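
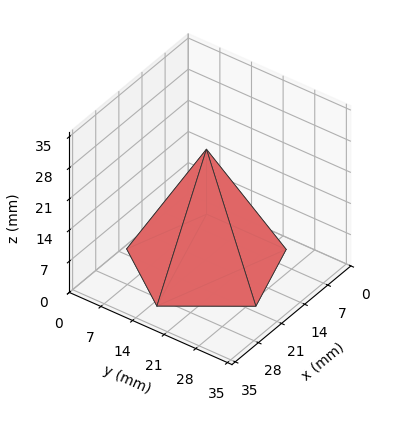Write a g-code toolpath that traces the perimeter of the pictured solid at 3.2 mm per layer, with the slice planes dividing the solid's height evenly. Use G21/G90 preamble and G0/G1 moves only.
Reading the render: the shape is a regular 5-sided pyramid, base circumscribed radius ≈ 15 mm, apex at z ≈ 26 mm (dimensions read to the nearest mm from the axis ticks). For the g-code, the solid's height is divided into equal slices at the stated Δz and each level perimeter traced with G1 moves after a G0 lift.

; perimeter-only toolpath
G21 ; units = mm
G90 ; absolute positioning
G28 ; home
; layer 1
G0 Z3.2
G0 X28.1 Y15.0
G1 X19.0 Y27.5
G1 X4.4 Y22.7
G1 X4.4 Y7.3
G1 X19.0 Y2.5
G1 X28.1 Y15.0
; layer 2
G0 Z6.5
G0 X26.2 Y15.0
G1 X18.5 Y25.7
G1 X5.9 Y21.6
G1 X5.9 Y8.4
G1 X18.5 Y4.3
G1 X26.2 Y15.0
; layer 3
G0 Z9.8
G0 X24.4 Y15.0
G1 X17.9 Y23.9
G1 X7.4 Y20.5
G1 X7.4 Y9.5
G1 X17.9 Y6.1
G1 X24.4 Y15.0
; layer 4
G0 Z13.0
G0 X22.5 Y15.0
G1 X17.3 Y22.1
G1 X8.9 Y19.4
G1 X8.9 Y10.6
G1 X17.3 Y7.8
G1 X22.5 Y15.0
; layer 5
G0 Z16.2
G0 X20.6 Y15.0
G1 X16.7 Y20.4
G1 X10.5 Y18.3
G1 X10.5 Y11.7
G1 X16.7 Y9.6
G1 X20.6 Y15.0
; layer 6
G0 Z19.5
G0 X18.8 Y15.0
G1 X16.1 Y18.6
G1 X12.0 Y17.2
G1 X12.0 Y12.8
G1 X16.1 Y11.4
G1 X18.8 Y15.0
; layer 7
G0 Z22.8
G0 X16.9 Y15.0
G1 X15.6 Y16.8
G1 X13.5 Y16.1
G1 X13.5 Y13.9
G1 X15.6 Y13.2
G1 X16.9 Y15.0
M2 ; end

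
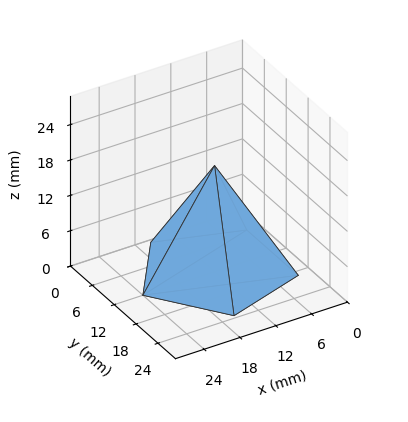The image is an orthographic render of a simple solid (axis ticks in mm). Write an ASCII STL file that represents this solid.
Reading the render: the shape is a regular 5-sided pyramid, base circumscribed radius ≈ 12 mm, apex at z ≈ 18 mm (dimensions read to the nearest mm from the axis ticks). For the STL, each face is triangulated and given an outward normal.

solid part
  facet normal 0.0000 0.0000 -1.0000
    outer loop
      vertex 2.292 19.053 0.000
      vertex 15.708 23.413 0.000
      vertex 24.000 12.000 0.000
    endloop
  endfacet
  facet normal 0.0000 0.0000 -1.0000
    outer loop
      vertex 2.292 4.947 0.000
      vertex 2.292 19.053 0.000
      vertex 24.000 12.000 0.000
    endloop
  endfacet
  facet normal 0.0000 0.0000 -1.0000
    outer loop
      vertex 15.708 0.587 0.000
      vertex 2.292 4.947 0.000
      vertex 24.000 12.000 0.000
    endloop
  endfacet
  facet normal 0.7121 0.5173 0.4747
    outer loop
      vertex 24.000 12.000 0.000
      vertex 15.708 23.413 0.000
      vertex 12.000 12.000 18.000
    endloop
  endfacet
  facet normal -0.2720 0.8371 0.4747
    outer loop
      vertex 15.708 23.413 0.000
      vertex 2.292 19.053 0.000
      vertex 12.000 12.000 18.000
    endloop
  endfacet
  facet normal -0.8802 0.0000 0.4747
    outer loop
      vertex 2.292 19.053 0.000
      vertex 2.292 4.947 0.000
      vertex 12.000 12.000 18.000
    endloop
  endfacet
  facet normal -0.2720 -0.8371 0.4747
    outer loop
      vertex 2.292 4.947 0.000
      vertex 15.708 0.587 0.000
      vertex 12.000 12.000 18.000
    endloop
  endfacet
  facet normal 0.7121 -0.5173 0.4747
    outer loop
      vertex 15.708 0.587 0.000
      vertex 24.000 12.000 0.000
      vertex 12.000 12.000 18.000
    endloop
  endfacet
endsolid part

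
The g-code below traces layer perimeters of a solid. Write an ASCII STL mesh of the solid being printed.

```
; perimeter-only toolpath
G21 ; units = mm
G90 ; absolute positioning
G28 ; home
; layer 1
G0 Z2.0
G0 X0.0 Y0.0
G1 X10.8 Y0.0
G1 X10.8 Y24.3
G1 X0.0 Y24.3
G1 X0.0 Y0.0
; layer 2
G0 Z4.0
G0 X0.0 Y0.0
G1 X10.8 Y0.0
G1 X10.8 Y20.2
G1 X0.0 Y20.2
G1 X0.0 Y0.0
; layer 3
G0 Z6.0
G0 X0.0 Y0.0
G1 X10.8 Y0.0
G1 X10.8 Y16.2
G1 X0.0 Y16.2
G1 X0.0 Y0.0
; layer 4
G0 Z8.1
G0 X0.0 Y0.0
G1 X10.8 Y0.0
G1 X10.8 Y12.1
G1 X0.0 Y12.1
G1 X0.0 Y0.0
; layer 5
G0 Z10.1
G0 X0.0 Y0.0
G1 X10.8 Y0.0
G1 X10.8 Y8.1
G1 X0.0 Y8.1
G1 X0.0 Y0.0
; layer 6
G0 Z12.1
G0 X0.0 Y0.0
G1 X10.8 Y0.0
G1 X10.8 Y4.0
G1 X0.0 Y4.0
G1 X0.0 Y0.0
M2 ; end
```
solid part
  facet normal 0.0000 0.0000 -1.0000
    outer loop
      vertex 10.8 28.3 0.0
      vertex 10.8 0.0 0.0
      vertex 0.0 0.0 0.0
    endloop
  endfacet
  facet normal 0.0000 0.0000 -1.0000
    outer loop
      vertex 0.0 28.3 0.0
      vertex 10.8 28.3 0.0
      vertex 0.0 0.0 0.0
    endloop
  endfacet
  facet normal 0.0000 -1.0000 0.0000
    outer loop
      vertex 0.0 0.0 0.0
      vertex 10.8 0.0 0.0
      vertex 10.8 0.0 14.1
    endloop
  endfacet
  facet normal 0.0000 -1.0000 0.0000
    outer loop
      vertex 0.0 0.0 0.0
      vertex 10.8 0.0 14.1
      vertex 0.0 0.0 14.1
    endloop
  endfacet
  facet normal 0.0000 0.4459 0.8951
    outer loop
      vertex 0.0 0.0 14.1
      vertex 10.8 0.0 14.1
      vertex 10.8 28.3 0.0
    endloop
  endfacet
  facet normal 0.0000 0.4459 0.8951
    outer loop
      vertex 0.0 0.0 14.1
      vertex 10.8 28.3 0.0
      vertex 0.0 28.3 0.0
    endloop
  endfacet
  facet normal -1.0000 0.0000 0.0000
    outer loop
      vertex 0.0 0.0 14.1
      vertex 0.0 28.3 0.0
      vertex 0.0 0.0 0.0
    endloop
  endfacet
  facet normal 1.0000 0.0000 0.0000
    outer loop
      vertex 10.8 0.0 0.0
      vertex 10.8 28.3 0.0
      vertex 10.8 0.0 14.1
    endloop
  endfacet
endsolid part

The G0 Z moves step by Δz≈2.0 mm. The G1 loops shrink linearly with z, so the solid tapers from its base footprint up to z≈14.1. Closing with a flat bottom cap and the tapered top and triangulating gives 8 facets — a wedge (ramp): 10.8 × 28.3 mm base, rising to 14.1 mm along the y=0 edge and sloping linearly to z=0 at y=28.3.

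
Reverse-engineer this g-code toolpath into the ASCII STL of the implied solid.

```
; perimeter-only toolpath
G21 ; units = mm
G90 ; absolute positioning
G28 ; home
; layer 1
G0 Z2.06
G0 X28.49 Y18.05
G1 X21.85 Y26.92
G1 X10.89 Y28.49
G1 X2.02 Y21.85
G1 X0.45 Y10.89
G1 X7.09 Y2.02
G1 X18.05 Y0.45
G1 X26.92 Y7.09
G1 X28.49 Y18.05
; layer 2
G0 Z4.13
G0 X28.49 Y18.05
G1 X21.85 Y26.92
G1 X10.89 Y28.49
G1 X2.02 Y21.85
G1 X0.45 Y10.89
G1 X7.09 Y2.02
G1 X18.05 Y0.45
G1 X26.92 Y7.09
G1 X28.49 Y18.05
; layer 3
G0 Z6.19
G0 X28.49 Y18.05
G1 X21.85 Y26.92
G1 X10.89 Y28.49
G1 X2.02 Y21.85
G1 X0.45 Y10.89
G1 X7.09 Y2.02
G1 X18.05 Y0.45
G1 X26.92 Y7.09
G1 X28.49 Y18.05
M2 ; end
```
solid part
  facet normal 0.0000 0.0000 -1.0000
    outer loop
      vertex 10.89 28.49 0.00
      vertex 21.85 26.92 0.00
      vertex 28.49 18.05 0.00
    endloop
  endfacet
  facet normal 0.0000 0.0000 -1.0000
    outer loop
      vertex 2.02 21.85 0.00
      vertex 10.89 28.49 0.00
      vertex 28.49 18.05 0.00
    endloop
  endfacet
  facet normal 0.0000 0.0000 -1.0000
    outer loop
      vertex 0.45 10.89 0.00
      vertex 2.02 21.85 0.00
      vertex 28.49 18.05 0.00
    endloop
  endfacet
  facet normal 0.0000 0.0000 -1.0000
    outer loop
      vertex 7.09 2.02 0.00
      vertex 0.45 10.89 0.00
      vertex 28.49 18.05 0.00
    endloop
  endfacet
  facet normal 0.0000 0.0000 -1.0000
    outer loop
      vertex 18.05 0.45 0.00
      vertex 7.09 2.02 0.00
      vertex 28.49 18.05 0.00
    endloop
  endfacet
  facet normal 0.0000 0.0000 -1.0000
    outer loop
      vertex 26.92 7.09 0.00
      vertex 18.05 0.45 0.00
      vertex 28.49 18.05 0.00
    endloop
  endfacet
  facet normal 0.0000 0.0000 1.0000
    outer loop
      vertex 28.49 18.05 6.19
      vertex 21.85 26.92 6.19
      vertex 10.89 28.49 6.19
    endloop
  endfacet
  facet normal 0.0000 0.0000 1.0000
    outer loop
      vertex 28.49 18.05 6.19
      vertex 10.89 28.49 6.19
      vertex 2.02 21.85 6.19
    endloop
  endfacet
  facet normal 0.0000 0.0000 1.0000
    outer loop
      vertex 28.49 18.05 6.19
      vertex 2.02 21.85 6.19
      vertex 0.45 10.89 6.19
    endloop
  endfacet
  facet normal 0.0000 0.0000 1.0000
    outer loop
      vertex 28.49 18.05 6.19
      vertex 0.45 10.89 6.19
      vertex 7.09 2.02 6.19
    endloop
  endfacet
  facet normal 0.0000 0.0000 1.0000
    outer loop
      vertex 28.49 18.05 6.19
      vertex 7.09 2.02 6.19
      vertex 18.05 0.45 6.19
    endloop
  endfacet
  facet normal 0.0000 0.0000 1.0000
    outer loop
      vertex 28.49 18.05 6.19
      vertex 18.05 0.45 6.19
      vertex 26.92 7.09 6.19
    endloop
  endfacet
  facet normal 0.8005 0.5993 0.0000
    outer loop
      vertex 28.49 18.05 0.00
      vertex 21.85 26.92 0.00
      vertex 21.85 26.92 6.19
    endloop
  endfacet
  facet normal 0.8005 0.5993 0.0000
    outer loop
      vertex 28.49 18.05 0.00
      vertex 21.85 26.92 6.19
      vertex 28.49 18.05 6.19
    endloop
  endfacet
  facet normal 0.1418 0.9899 0.0000
    outer loop
      vertex 21.85 26.92 0.00
      vertex 10.89 28.49 0.00
      vertex 10.89 28.49 6.19
    endloop
  endfacet
  facet normal 0.1418 0.9899 0.0000
    outer loop
      vertex 21.85 26.92 0.00
      vertex 10.89 28.49 6.19
      vertex 21.85 26.92 6.19
    endloop
  endfacet
  facet normal -0.5993 0.8005 0.0000
    outer loop
      vertex 10.89 28.49 0.00
      vertex 2.02 21.85 0.00
      vertex 2.02 21.85 6.19
    endloop
  endfacet
  facet normal -0.5993 0.8005 0.0000
    outer loop
      vertex 10.89 28.49 0.00
      vertex 2.02 21.85 6.19
      vertex 10.89 28.49 6.19
    endloop
  endfacet
  facet normal -0.9899 0.1418 0.0000
    outer loop
      vertex 2.02 21.85 0.00
      vertex 0.45 10.89 0.00
      vertex 0.45 10.89 6.19
    endloop
  endfacet
  facet normal -0.9899 0.1418 0.0000
    outer loop
      vertex 2.02 21.85 0.00
      vertex 0.45 10.89 6.19
      vertex 2.02 21.85 6.19
    endloop
  endfacet
  facet normal -0.8005 -0.5993 0.0000
    outer loop
      vertex 0.45 10.89 0.00
      vertex 7.09 2.02 0.00
      vertex 7.09 2.02 6.19
    endloop
  endfacet
  facet normal -0.8005 -0.5993 0.0000
    outer loop
      vertex 0.45 10.89 0.00
      vertex 7.09 2.02 6.19
      vertex 0.45 10.89 6.19
    endloop
  endfacet
  facet normal -0.1418 -0.9899 0.0000
    outer loop
      vertex 7.09 2.02 0.00
      vertex 18.05 0.45 0.00
      vertex 18.05 0.45 6.19
    endloop
  endfacet
  facet normal -0.1418 -0.9899 0.0000
    outer loop
      vertex 7.09 2.02 0.00
      vertex 18.05 0.45 6.19
      vertex 7.09 2.02 6.19
    endloop
  endfacet
  facet normal 0.5993 -0.8005 0.0000
    outer loop
      vertex 18.05 0.45 0.00
      vertex 26.92 7.09 0.00
      vertex 26.92 7.09 6.19
    endloop
  endfacet
  facet normal 0.5993 -0.8005 0.0000
    outer loop
      vertex 18.05 0.45 0.00
      vertex 26.92 7.09 6.19
      vertex 18.05 0.45 6.19
    endloop
  endfacet
  facet normal 0.9899 -0.1418 0.0000
    outer loop
      vertex 26.92 7.09 0.00
      vertex 28.49 18.05 0.00
      vertex 28.49 18.05 6.19
    endloop
  endfacet
  facet normal 0.9899 -0.1418 0.0000
    outer loop
      vertex 26.92 7.09 0.00
      vertex 28.49 18.05 6.19
      vertex 26.92 7.09 6.19
    endloop
  endfacet
endsolid part

The G0 Z moves step by Δz≈2.06 mm. Every layer's G1 loop is the same polygon, so the solid is a straight extrusion of it from z=0 to z≈6.19. Closing with flat bottom and top caps and triangulating gives 28 facets — a regular 8-sided prism (a cylinder approximated with 8 flat sides), circumscribed radius ≈ 14.5 mm, height ≈ 6.19 mm.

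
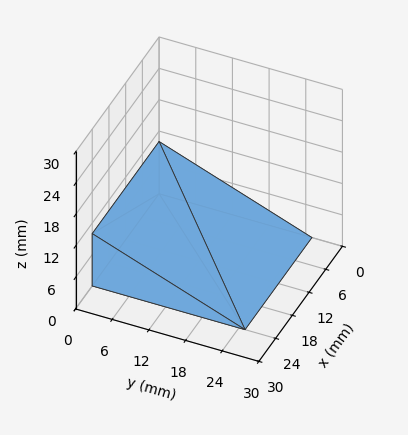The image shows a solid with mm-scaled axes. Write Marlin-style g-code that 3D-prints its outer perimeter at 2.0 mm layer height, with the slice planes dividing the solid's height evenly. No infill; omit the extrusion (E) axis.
Reading the render: the shape is a wedge (ramp): 24 × 25 mm base, rising to 10 mm along the y=0 edge and sloping linearly to z=0 at y=25 (dimensions read to the nearest mm from the axis ticks). For the g-code, the solid's height is divided into equal slices at the stated Δz and each level perimeter traced with G1 moves after a G0 lift.

; perimeter-only toolpath
G21 ; units = mm
G90 ; absolute positioning
G28 ; home
; layer 1
G0 Z2.0
G0 X0.0 Y0.0
G1 X24.0 Y0.0
G1 X24.0 Y20.0
G1 X0.0 Y20.0
G1 X0.0 Y0.0
; layer 2
G0 Z4.0
G0 X0.0 Y0.0
G1 X24.0 Y0.0
G1 X24.0 Y15.0
G1 X0.0 Y15.0
G1 X0.0 Y0.0
; layer 3
G0 Z6.0
G0 X0.0 Y0.0
G1 X24.0 Y0.0
G1 X24.0 Y10.0
G1 X0.0 Y10.0
G1 X0.0 Y0.0
; layer 4
G0 Z8.0
G0 X0.0 Y0.0
G1 X24.0 Y0.0
G1 X24.0 Y5.0
G1 X0.0 Y5.0
G1 X0.0 Y0.0
M2 ; end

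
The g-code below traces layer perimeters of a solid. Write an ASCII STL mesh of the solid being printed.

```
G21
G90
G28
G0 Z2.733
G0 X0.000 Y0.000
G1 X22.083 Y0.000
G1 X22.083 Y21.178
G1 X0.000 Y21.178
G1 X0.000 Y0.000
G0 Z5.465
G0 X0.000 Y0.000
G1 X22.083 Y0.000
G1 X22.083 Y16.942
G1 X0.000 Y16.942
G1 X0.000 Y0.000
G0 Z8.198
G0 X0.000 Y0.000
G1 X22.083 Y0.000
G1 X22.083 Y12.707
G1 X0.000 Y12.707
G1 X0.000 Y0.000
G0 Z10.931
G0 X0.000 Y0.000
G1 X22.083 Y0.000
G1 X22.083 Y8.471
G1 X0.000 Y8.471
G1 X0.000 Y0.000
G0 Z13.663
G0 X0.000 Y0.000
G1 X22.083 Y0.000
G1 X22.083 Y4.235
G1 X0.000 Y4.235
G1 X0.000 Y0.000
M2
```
solid part
  facet normal 0.0000 0.0000 -1.0000
    outer loop
      vertex 22.083 25.413 0.000
      vertex 22.083 0.000 0.000
      vertex 0.000 0.000 0.000
    endloop
  endfacet
  facet normal 0.0000 0.0000 -1.0000
    outer loop
      vertex 0.000 25.413 0.000
      vertex 22.083 25.413 0.000
      vertex 0.000 0.000 0.000
    endloop
  endfacet
  facet normal 0.0000 -1.0000 0.0000
    outer loop
      vertex 0.000 0.000 0.000
      vertex 22.083 0.000 0.000
      vertex 22.083 0.000 16.396
    endloop
  endfacet
  facet normal 0.0000 -1.0000 0.0000
    outer loop
      vertex 0.000 0.000 0.000
      vertex 22.083 0.000 16.396
      vertex 0.000 0.000 16.396
    endloop
  endfacet
  facet normal 0.0000 0.5421 0.8403
    outer loop
      vertex 0.000 0.000 16.396
      vertex 22.083 0.000 16.396
      vertex 22.083 25.413 0.000
    endloop
  endfacet
  facet normal 0.0000 0.5421 0.8403
    outer loop
      vertex 0.000 0.000 16.396
      vertex 22.083 25.413 0.000
      vertex 0.000 25.413 0.000
    endloop
  endfacet
  facet normal -1.0000 0.0000 0.0000
    outer loop
      vertex 0.000 0.000 16.396
      vertex 0.000 25.413 0.000
      vertex 0.000 0.000 0.000
    endloop
  endfacet
  facet normal 1.0000 0.0000 0.0000
    outer loop
      vertex 22.083 0.000 0.000
      vertex 22.083 25.413 0.000
      vertex 22.083 0.000 16.396
    endloop
  endfacet
endsolid part

The G0 Z moves step by Δz≈2.733 mm. The G1 loops shrink linearly with z, so the solid tapers from its base footprint up to z≈16.4. Closing with a flat bottom cap and the tapered top and triangulating gives 8 facets — a wedge (ramp): 22.1 × 25.4 mm base, rising to 16.4 mm along the y=0 edge and sloping linearly to z=0 at y=25.4.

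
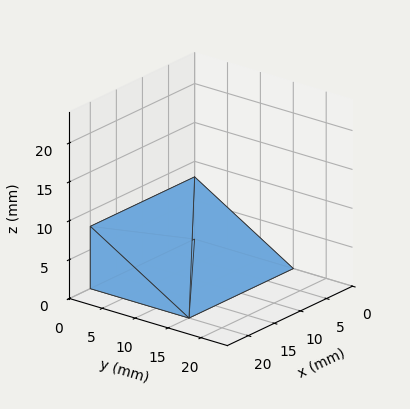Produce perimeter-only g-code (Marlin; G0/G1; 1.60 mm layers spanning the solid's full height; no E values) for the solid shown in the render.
Reading the render: the shape is a wedge (ramp): 20 × 15 mm base, rising to 8 mm along the y=0 edge and sloping linearly to z=0 at y=15 (dimensions read to the nearest mm from the axis ticks). For the g-code, the solid's height is divided into equal slices at the stated Δz and each level perimeter traced with G1 moves after a G0 lift.

; perimeter-only toolpath
G21 ; units = mm
G90 ; absolute positioning
G28 ; home
; layer 1
G0 Z1.60
G0 X0.00 Y0.00
G1 X20.00 Y0.00
G1 X20.00 Y12.00
G1 X0.00 Y12.00
G1 X0.00 Y0.00
; layer 2
G0 Z3.20
G0 X0.00 Y0.00
G1 X20.00 Y0.00
G1 X20.00 Y9.00
G1 X0.00 Y9.00
G1 X0.00 Y0.00
; layer 3
G0 Z4.80
G0 X0.00 Y0.00
G1 X20.00 Y0.00
G1 X20.00 Y6.00
G1 X0.00 Y6.00
G1 X0.00 Y0.00
; layer 4
G0 Z6.40
G0 X0.00 Y0.00
G1 X20.00 Y0.00
G1 X20.00 Y3.00
G1 X0.00 Y3.00
G1 X0.00 Y0.00
M2 ; end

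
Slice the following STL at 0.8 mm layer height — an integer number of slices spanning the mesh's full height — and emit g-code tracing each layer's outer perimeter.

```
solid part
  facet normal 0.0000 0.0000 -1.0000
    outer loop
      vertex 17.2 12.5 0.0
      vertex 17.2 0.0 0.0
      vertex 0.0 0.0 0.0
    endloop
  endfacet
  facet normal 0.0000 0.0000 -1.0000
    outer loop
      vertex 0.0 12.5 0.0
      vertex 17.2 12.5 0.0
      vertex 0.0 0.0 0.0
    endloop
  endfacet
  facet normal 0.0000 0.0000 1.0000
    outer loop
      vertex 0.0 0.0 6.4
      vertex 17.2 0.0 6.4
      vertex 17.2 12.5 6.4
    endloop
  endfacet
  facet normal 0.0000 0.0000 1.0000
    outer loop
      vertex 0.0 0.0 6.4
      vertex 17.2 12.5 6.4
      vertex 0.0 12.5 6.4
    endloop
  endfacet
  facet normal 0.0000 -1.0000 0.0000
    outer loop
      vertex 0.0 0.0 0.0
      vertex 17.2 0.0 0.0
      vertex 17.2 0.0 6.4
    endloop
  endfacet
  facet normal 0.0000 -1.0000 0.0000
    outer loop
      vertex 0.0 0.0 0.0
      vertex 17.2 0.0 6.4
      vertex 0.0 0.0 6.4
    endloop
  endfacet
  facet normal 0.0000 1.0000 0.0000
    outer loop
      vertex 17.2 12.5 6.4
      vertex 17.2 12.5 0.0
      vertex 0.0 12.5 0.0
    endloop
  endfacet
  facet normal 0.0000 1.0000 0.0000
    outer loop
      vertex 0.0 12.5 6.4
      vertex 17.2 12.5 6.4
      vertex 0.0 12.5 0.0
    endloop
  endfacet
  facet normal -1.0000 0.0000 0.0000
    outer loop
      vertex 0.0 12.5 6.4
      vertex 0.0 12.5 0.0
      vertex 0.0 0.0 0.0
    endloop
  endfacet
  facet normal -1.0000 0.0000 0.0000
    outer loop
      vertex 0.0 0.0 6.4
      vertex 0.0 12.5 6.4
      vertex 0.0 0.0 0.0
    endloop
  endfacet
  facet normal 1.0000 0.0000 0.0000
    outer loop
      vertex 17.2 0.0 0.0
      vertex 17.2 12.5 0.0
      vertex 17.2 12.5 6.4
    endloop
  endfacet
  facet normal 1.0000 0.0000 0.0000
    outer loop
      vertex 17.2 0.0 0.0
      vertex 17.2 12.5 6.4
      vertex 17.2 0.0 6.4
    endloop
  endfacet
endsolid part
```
; perimeter-only toolpath
G21 ; units = mm
G90 ; absolute positioning
G28 ; home
; layer 1
G0 Z0.8
G0 X0.0 Y0.0
G1 X17.2 Y0.0
G1 X17.2 Y12.5
G1 X0.0 Y12.5
G1 X0.0 Y0.0
; layer 2
G0 Z1.6
G0 X0.0 Y0.0
G1 X17.2 Y0.0
G1 X17.2 Y12.5
G1 X0.0 Y12.5
G1 X0.0 Y0.0
; layer 3
G0 Z2.4
G0 X0.0 Y0.0
G1 X17.2 Y0.0
G1 X17.2 Y12.5
G1 X0.0 Y12.5
G1 X0.0 Y0.0
; layer 4
G0 Z3.2
G0 X0.0 Y0.0
G1 X17.2 Y0.0
G1 X17.2 Y12.5
G1 X0.0 Y12.5
G1 X0.0 Y0.0
; layer 5
G0 Z4.0
G0 X0.0 Y0.0
G1 X17.2 Y0.0
G1 X17.2 Y12.5
G1 X0.0 Y12.5
G1 X0.0 Y0.0
; layer 6
G0 Z4.8
G0 X0.0 Y0.0
G1 X17.2 Y0.0
G1 X17.2 Y12.5
G1 X0.0 Y12.5
G1 X0.0 Y0.0
; layer 7
G0 Z5.6
G0 X0.0 Y0.0
G1 X17.2 Y0.0
G1 X17.2 Y12.5
G1 X0.0 Y12.5
G1 X0.0 Y0.0
; layer 8
G0 Z6.4
G0 X0.0 Y0.0
G1 X17.2 Y0.0
G1 X17.2 Y12.5
G1 X0.0 Y12.5
G1 X0.0 Y0.0
M2 ; end

The solid is a rectangular box, roughly 17.2 × 12.5 mm footprint and 6.4 mm tall. Slicing at Δz = 0.8 mm — 8 equal slices spanning the solid's height, so layer i sits at z = i·h/8 — gives 8 non-empty perimeters. Each is a 4-segment closed polygon; G0 lifts to the layer z and rapids to the start vertex, then G1 traces the edges.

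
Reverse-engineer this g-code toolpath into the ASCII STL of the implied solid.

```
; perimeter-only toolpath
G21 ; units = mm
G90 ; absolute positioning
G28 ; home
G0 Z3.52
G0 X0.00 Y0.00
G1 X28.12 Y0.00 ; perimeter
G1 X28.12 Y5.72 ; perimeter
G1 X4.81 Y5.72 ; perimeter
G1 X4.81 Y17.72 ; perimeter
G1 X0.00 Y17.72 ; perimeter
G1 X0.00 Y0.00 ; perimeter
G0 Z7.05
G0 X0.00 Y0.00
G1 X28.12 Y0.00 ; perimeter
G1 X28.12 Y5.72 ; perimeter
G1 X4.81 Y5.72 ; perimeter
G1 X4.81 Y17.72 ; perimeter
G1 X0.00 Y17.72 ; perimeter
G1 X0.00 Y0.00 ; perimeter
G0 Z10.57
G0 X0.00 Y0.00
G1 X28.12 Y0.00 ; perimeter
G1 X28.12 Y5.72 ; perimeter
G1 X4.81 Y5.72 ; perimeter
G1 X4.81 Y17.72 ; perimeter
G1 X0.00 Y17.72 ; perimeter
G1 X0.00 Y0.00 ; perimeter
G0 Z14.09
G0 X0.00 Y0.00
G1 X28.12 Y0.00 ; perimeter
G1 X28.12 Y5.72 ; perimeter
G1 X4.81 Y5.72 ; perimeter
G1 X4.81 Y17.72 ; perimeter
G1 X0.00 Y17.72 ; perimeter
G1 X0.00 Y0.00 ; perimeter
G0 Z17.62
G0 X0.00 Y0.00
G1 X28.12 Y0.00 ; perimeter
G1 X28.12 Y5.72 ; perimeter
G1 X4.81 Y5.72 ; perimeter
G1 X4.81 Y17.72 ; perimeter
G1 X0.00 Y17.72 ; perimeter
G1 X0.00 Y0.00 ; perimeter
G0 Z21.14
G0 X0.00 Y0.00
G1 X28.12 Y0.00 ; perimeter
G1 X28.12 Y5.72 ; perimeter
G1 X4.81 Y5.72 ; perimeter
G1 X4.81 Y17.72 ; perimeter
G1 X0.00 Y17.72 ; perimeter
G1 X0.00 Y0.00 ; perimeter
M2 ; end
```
solid part
  facet normal 0.0000 0.0000 -1.0000
    outer loop
      vertex 28.12 5.72 0.00
      vertex 28.12 0.00 0.00
      vertex 0.00 0.00 0.00
    endloop
  endfacet
  facet normal 0.0000 0.0000 -1.0000
    outer loop
      vertex 4.81 5.72 0.00
      vertex 28.12 5.72 0.00
      vertex 0.00 0.00 0.00
    endloop
  endfacet
  facet normal 0.0000 0.0000 -1.0000
    outer loop
      vertex 4.81 17.72 0.00
      vertex 4.81 5.72 0.00
      vertex 0.00 0.00 0.00
    endloop
  endfacet
  facet normal 0.0000 0.0000 -1.0000
    outer loop
      vertex 0.00 17.72 0.00
      vertex 4.81 17.72 0.00
      vertex 0.00 0.00 0.00
    endloop
  endfacet
  facet normal 0.0000 0.0000 1.0000
    outer loop
      vertex 0.00 0.00 21.14
      vertex 28.12 0.00 21.14
      vertex 28.12 5.72 21.14
    endloop
  endfacet
  facet normal 0.0000 0.0000 1.0000
    outer loop
      vertex 0.00 0.00 21.14
      vertex 28.12 5.72 21.14
      vertex 4.81 5.72 21.14
    endloop
  endfacet
  facet normal 0.0000 0.0000 1.0000
    outer loop
      vertex 0.00 0.00 21.14
      vertex 4.81 5.72 21.14
      vertex 4.81 17.72 21.14
    endloop
  endfacet
  facet normal 0.0000 0.0000 1.0000
    outer loop
      vertex 0.00 0.00 21.14
      vertex 4.81 17.72 21.14
      vertex 0.00 17.72 21.14
    endloop
  endfacet
  facet normal 0.0000 -1.0000 0.0000
    outer loop
      vertex 0.00 0.00 0.00
      vertex 28.12 0.00 0.00
      vertex 28.12 0.00 21.14
    endloop
  endfacet
  facet normal 0.0000 -1.0000 0.0000
    outer loop
      vertex 0.00 0.00 0.00
      vertex 28.12 0.00 21.14
      vertex 0.00 0.00 21.14
    endloop
  endfacet
  facet normal 1.0000 0.0000 0.0000
    outer loop
      vertex 28.12 0.00 0.00
      vertex 28.12 5.72 0.00
      vertex 28.12 5.72 21.14
    endloop
  endfacet
  facet normal 1.0000 0.0000 0.0000
    outer loop
      vertex 28.12 0.00 0.00
      vertex 28.12 5.72 21.14
      vertex 28.12 0.00 21.14
    endloop
  endfacet
  facet normal 0.0000 1.0000 0.0000
    outer loop
      vertex 28.12 5.72 0.00
      vertex 4.81 5.72 0.00
      vertex 4.81 5.72 21.14
    endloop
  endfacet
  facet normal 0.0000 1.0000 0.0000
    outer loop
      vertex 28.12 5.72 0.00
      vertex 4.81 5.72 21.14
      vertex 28.12 5.72 21.14
    endloop
  endfacet
  facet normal 1.0000 0.0000 0.0000
    outer loop
      vertex 4.81 5.72 0.00
      vertex 4.81 17.72 0.00
      vertex 4.81 17.72 21.14
    endloop
  endfacet
  facet normal 1.0000 0.0000 0.0000
    outer loop
      vertex 4.81 5.72 0.00
      vertex 4.81 17.72 21.14
      vertex 4.81 5.72 21.14
    endloop
  endfacet
  facet normal 0.0000 1.0000 0.0000
    outer loop
      vertex 4.81 17.72 0.00
      vertex 0.00 17.72 0.00
      vertex 0.00 17.72 21.14
    endloop
  endfacet
  facet normal 0.0000 1.0000 0.0000
    outer loop
      vertex 4.81 17.72 0.00
      vertex 0.00 17.72 21.14
      vertex 4.81 17.72 21.14
    endloop
  endfacet
  facet normal -1.0000 0.0000 0.0000
    outer loop
      vertex 0.00 17.72 0.00
      vertex 0.00 0.00 0.00
      vertex 0.00 0.00 21.14
    endloop
  endfacet
  facet normal -1.0000 0.0000 0.0000
    outer loop
      vertex 0.00 17.72 0.00
      vertex 0.00 0.00 21.14
      vertex 0.00 17.72 21.14
    endloop
  endfacet
endsolid part

The G0 Z moves step by Δz≈3.52 mm. Every layer's G1 loop is the same polygon, so the solid is a straight extrusion of it from z=0 to z≈21.1. Closing with flat bottom and top caps and triangulating gives 20 facets — an L-shaped prism: outer 28.1 × 17.7 mm, arm thicknesses ≈ 5.72 mm (horizontal) and 4.81 mm (vertical), extruded 21.1 mm in z.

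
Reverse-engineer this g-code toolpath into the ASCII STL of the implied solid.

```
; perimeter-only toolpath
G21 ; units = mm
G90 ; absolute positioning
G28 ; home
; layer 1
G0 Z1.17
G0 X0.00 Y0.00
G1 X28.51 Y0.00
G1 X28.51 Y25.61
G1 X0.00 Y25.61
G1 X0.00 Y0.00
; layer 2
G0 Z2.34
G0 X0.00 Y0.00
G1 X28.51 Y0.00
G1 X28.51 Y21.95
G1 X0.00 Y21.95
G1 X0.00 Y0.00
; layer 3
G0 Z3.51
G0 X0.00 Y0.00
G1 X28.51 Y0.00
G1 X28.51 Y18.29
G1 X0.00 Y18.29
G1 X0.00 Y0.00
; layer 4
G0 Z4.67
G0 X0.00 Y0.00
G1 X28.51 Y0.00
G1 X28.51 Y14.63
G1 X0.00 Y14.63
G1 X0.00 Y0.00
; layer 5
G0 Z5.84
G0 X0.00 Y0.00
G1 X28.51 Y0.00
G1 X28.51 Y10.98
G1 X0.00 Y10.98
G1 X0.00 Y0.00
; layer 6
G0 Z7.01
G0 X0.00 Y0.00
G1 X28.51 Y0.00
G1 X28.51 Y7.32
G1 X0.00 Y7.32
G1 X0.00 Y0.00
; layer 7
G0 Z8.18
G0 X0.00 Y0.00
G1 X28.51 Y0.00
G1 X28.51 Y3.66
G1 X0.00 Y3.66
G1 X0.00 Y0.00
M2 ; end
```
solid part
  facet normal 0.0000 0.0000 -1.0000
    outer loop
      vertex 28.51 29.27 0.00
      vertex 28.51 0.00 0.00
      vertex 0.00 0.00 0.00
    endloop
  endfacet
  facet normal 0.0000 0.0000 -1.0000
    outer loop
      vertex 0.00 29.27 0.00
      vertex 28.51 29.27 0.00
      vertex 0.00 0.00 0.00
    endloop
  endfacet
  facet normal 0.0000 -1.0000 0.0000
    outer loop
      vertex 0.00 0.00 0.00
      vertex 28.51 0.00 0.00
      vertex 28.51 0.00 9.35
    endloop
  endfacet
  facet normal 0.0000 -1.0000 0.0000
    outer loop
      vertex 0.00 0.00 0.00
      vertex 28.51 0.00 9.35
      vertex 0.00 0.00 9.35
    endloop
  endfacet
  facet normal 0.0000 0.3043 0.9526
    outer loop
      vertex 0.00 0.00 9.35
      vertex 28.51 0.00 9.35
      vertex 28.51 29.27 0.00
    endloop
  endfacet
  facet normal 0.0000 0.3043 0.9526
    outer loop
      vertex 0.00 0.00 9.35
      vertex 28.51 29.27 0.00
      vertex 0.00 29.27 0.00
    endloop
  endfacet
  facet normal -1.0000 0.0000 0.0000
    outer loop
      vertex 0.00 0.00 9.35
      vertex 0.00 29.27 0.00
      vertex 0.00 0.00 0.00
    endloop
  endfacet
  facet normal 1.0000 0.0000 0.0000
    outer loop
      vertex 28.51 0.00 0.00
      vertex 28.51 29.27 0.00
      vertex 28.51 0.00 9.35
    endloop
  endfacet
endsolid part

The G0 Z moves step by Δz≈1.17 mm. The G1 loops shrink linearly with z, so the solid tapers from its base footprint up to z≈9.35. Closing with a flat bottom cap and the tapered top and triangulating gives 8 facets — a wedge (ramp): 28.5 × 29.3 mm base, rising to 9.35 mm along the y=0 edge and sloping linearly to z=0 at y=29.3.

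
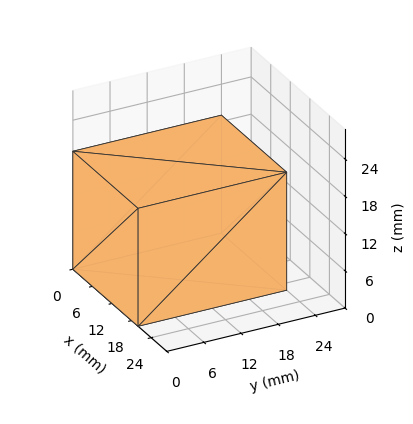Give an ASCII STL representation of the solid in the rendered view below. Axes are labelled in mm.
Reading the render: the shape is a rectangular box, roughly 20 × 24 mm footprint and 19 mm tall (dimensions read to the nearest mm from the axis ticks). For the STL, each face is triangulated and given an outward normal.

solid part
  facet normal 0.0000 0.0000 -1.0000
    outer loop
      vertex 20.00 24.00 0.00
      vertex 20.00 0.00 0.00
      vertex 0.00 0.00 0.00
    endloop
  endfacet
  facet normal 0.0000 0.0000 -1.0000
    outer loop
      vertex 0.00 24.00 0.00
      vertex 20.00 24.00 0.00
      vertex 0.00 0.00 0.00
    endloop
  endfacet
  facet normal 0.0000 0.0000 1.0000
    outer loop
      vertex 0.00 0.00 19.00
      vertex 20.00 0.00 19.00
      vertex 20.00 24.00 19.00
    endloop
  endfacet
  facet normal 0.0000 0.0000 1.0000
    outer loop
      vertex 0.00 0.00 19.00
      vertex 20.00 24.00 19.00
      vertex 0.00 24.00 19.00
    endloop
  endfacet
  facet normal 0.0000 -1.0000 0.0000
    outer loop
      vertex 0.00 0.00 0.00
      vertex 20.00 0.00 0.00
      vertex 20.00 0.00 19.00
    endloop
  endfacet
  facet normal 0.0000 -1.0000 0.0000
    outer loop
      vertex 0.00 0.00 0.00
      vertex 20.00 0.00 19.00
      vertex 0.00 0.00 19.00
    endloop
  endfacet
  facet normal 0.0000 1.0000 0.0000
    outer loop
      vertex 20.00 24.00 19.00
      vertex 20.00 24.00 0.00
      vertex 0.00 24.00 0.00
    endloop
  endfacet
  facet normal 0.0000 1.0000 0.0000
    outer loop
      vertex 0.00 24.00 19.00
      vertex 20.00 24.00 19.00
      vertex 0.00 24.00 0.00
    endloop
  endfacet
  facet normal -1.0000 0.0000 0.0000
    outer loop
      vertex 0.00 24.00 19.00
      vertex 0.00 24.00 0.00
      vertex 0.00 0.00 0.00
    endloop
  endfacet
  facet normal -1.0000 0.0000 0.0000
    outer loop
      vertex 0.00 0.00 19.00
      vertex 0.00 24.00 19.00
      vertex 0.00 0.00 0.00
    endloop
  endfacet
  facet normal 1.0000 0.0000 0.0000
    outer loop
      vertex 20.00 0.00 0.00
      vertex 20.00 24.00 0.00
      vertex 20.00 24.00 19.00
    endloop
  endfacet
  facet normal 1.0000 0.0000 0.0000
    outer loop
      vertex 20.00 0.00 0.00
      vertex 20.00 24.00 19.00
      vertex 20.00 0.00 19.00
    endloop
  endfacet
endsolid part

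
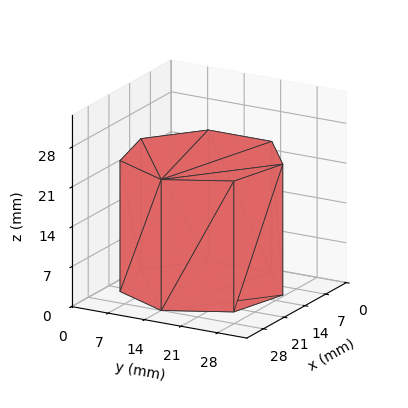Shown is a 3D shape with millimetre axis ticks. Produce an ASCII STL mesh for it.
Reading the render: the shape is a regular 7-sided prism (a cylinder approximated with 7 flat sides), circumscribed radius ≈ 14 mm, height ≈ 23 mm (dimensions read to the nearest mm from the axis ticks). For the STL, each face is triangulated and given an outward normal.

solid part
  facet normal 0.0000 0.0000 -1.0000
    outer loop
      vertex 10.9 27.6 0.0
      vertex 22.7 24.9 0.0
      vertex 28.0 14.0 0.0
    endloop
  endfacet
  facet normal 0.0000 0.0000 -1.0000
    outer loop
      vertex 1.4 20.1 0.0
      vertex 10.9 27.6 0.0
      vertex 28.0 14.0 0.0
    endloop
  endfacet
  facet normal 0.0000 0.0000 -1.0000
    outer loop
      vertex 1.4 7.9 0.0
      vertex 1.4 20.1 0.0
      vertex 28.0 14.0 0.0
    endloop
  endfacet
  facet normal 0.0000 0.0000 -1.0000
    outer loop
      vertex 10.9 0.4 0.0
      vertex 1.4 7.9 0.0
      vertex 28.0 14.0 0.0
    endloop
  endfacet
  facet normal 0.0000 0.0000 -1.0000
    outer loop
      vertex 22.7 3.1 0.0
      vertex 10.9 0.4 0.0
      vertex 28.0 14.0 0.0
    endloop
  endfacet
  facet normal 0.0000 0.0000 1.0000
    outer loop
      vertex 28.0 14.0 23.0
      vertex 22.7 24.9 23.0
      vertex 10.9 27.6 23.0
    endloop
  endfacet
  facet normal 0.0000 0.0000 1.0000
    outer loop
      vertex 28.0 14.0 23.0
      vertex 10.9 27.6 23.0
      vertex 1.4 20.1 23.0
    endloop
  endfacet
  facet normal 0.0000 0.0000 1.0000
    outer loop
      vertex 28.0 14.0 23.0
      vertex 1.4 20.1 23.0
      vertex 1.4 7.9 23.0
    endloop
  endfacet
  facet normal 0.0000 0.0000 1.0000
    outer loop
      vertex 28.0 14.0 23.0
      vertex 1.4 7.9 23.0
      vertex 10.9 0.4 23.0
    endloop
  endfacet
  facet normal 0.0000 0.0000 1.0000
    outer loop
      vertex 28.0 14.0 23.0
      vertex 10.9 0.4 23.0
      vertex 22.7 3.1 23.0
    endloop
  endfacet
  facet normal 0.8993 0.4373 0.0000
    outer loop
      vertex 28.0 14.0 0.0
      vertex 22.7 24.9 0.0
      vertex 22.7 24.9 23.0
    endloop
  endfacet
  facet normal 0.8993 0.4373 0.0000
    outer loop
      vertex 28.0 14.0 0.0
      vertex 22.7 24.9 23.0
      vertex 28.0 14.0 23.0
    endloop
  endfacet
  facet normal 0.2230 0.9748 0.0000
    outer loop
      vertex 22.7 24.9 0.0
      vertex 10.9 27.6 0.0
      vertex 10.9 27.6 23.0
    endloop
  endfacet
  facet normal 0.2230 0.9748 0.0000
    outer loop
      vertex 22.7 24.9 0.0
      vertex 10.9 27.6 23.0
      vertex 22.7 24.9 23.0
    endloop
  endfacet
  facet normal -0.6196 0.7849 0.0000
    outer loop
      vertex 10.9 27.6 0.0
      vertex 1.4 20.1 0.0
      vertex 1.4 20.1 23.0
    endloop
  endfacet
  facet normal -0.6196 0.7849 0.0000
    outer loop
      vertex 10.9 27.6 0.0
      vertex 1.4 20.1 23.0
      vertex 10.9 27.6 23.0
    endloop
  endfacet
  facet normal -1.0000 0.0000 0.0000
    outer loop
      vertex 1.4 20.1 0.0
      vertex 1.4 7.9 0.0
      vertex 1.4 7.9 23.0
    endloop
  endfacet
  facet normal -1.0000 0.0000 0.0000
    outer loop
      vertex 1.4 20.1 0.0
      vertex 1.4 7.9 23.0
      vertex 1.4 20.1 23.0
    endloop
  endfacet
  facet normal -0.6196 -0.7849 0.0000
    outer loop
      vertex 1.4 7.9 0.0
      vertex 10.9 0.4 0.0
      vertex 10.9 0.4 23.0
    endloop
  endfacet
  facet normal -0.6196 -0.7849 0.0000
    outer loop
      vertex 1.4 7.9 0.0
      vertex 10.9 0.4 23.0
      vertex 1.4 7.9 23.0
    endloop
  endfacet
  facet normal 0.2230 -0.9748 0.0000
    outer loop
      vertex 10.9 0.4 0.0
      vertex 22.7 3.1 0.0
      vertex 22.7 3.1 23.0
    endloop
  endfacet
  facet normal 0.2230 -0.9748 0.0000
    outer loop
      vertex 10.9 0.4 0.0
      vertex 22.7 3.1 23.0
      vertex 10.9 0.4 23.0
    endloop
  endfacet
  facet normal 0.8993 -0.4373 0.0000
    outer loop
      vertex 22.7 3.1 0.0
      vertex 28.0 14.0 0.0
      vertex 28.0 14.0 23.0
    endloop
  endfacet
  facet normal 0.8993 -0.4373 0.0000
    outer loop
      vertex 22.7 3.1 0.0
      vertex 28.0 14.0 23.0
      vertex 22.7 3.1 23.0
    endloop
  endfacet
endsolid part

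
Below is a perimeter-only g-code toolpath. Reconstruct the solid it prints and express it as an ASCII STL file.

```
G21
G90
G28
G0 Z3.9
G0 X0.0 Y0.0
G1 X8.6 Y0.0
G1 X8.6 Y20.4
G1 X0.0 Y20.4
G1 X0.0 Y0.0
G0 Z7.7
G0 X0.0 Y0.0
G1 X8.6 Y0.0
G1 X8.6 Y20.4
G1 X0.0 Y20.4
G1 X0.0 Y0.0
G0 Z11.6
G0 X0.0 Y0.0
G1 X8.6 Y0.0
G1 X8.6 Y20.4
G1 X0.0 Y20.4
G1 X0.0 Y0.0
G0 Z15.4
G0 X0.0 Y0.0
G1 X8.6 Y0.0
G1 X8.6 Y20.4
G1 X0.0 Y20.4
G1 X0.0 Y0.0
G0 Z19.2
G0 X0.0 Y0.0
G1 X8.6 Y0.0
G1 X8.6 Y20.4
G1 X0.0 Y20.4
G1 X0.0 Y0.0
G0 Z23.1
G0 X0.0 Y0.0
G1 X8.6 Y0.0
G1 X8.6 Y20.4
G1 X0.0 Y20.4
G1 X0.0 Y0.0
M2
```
solid part
  facet normal 0.0000 0.0000 -1.0000
    outer loop
      vertex 8.6 20.4 0.0
      vertex 8.6 0.0 0.0
      vertex 0.0 0.0 0.0
    endloop
  endfacet
  facet normal 0.0000 0.0000 -1.0000
    outer loop
      vertex 0.0 20.4 0.0
      vertex 8.6 20.4 0.0
      vertex 0.0 0.0 0.0
    endloop
  endfacet
  facet normal 0.0000 0.0000 1.0000
    outer loop
      vertex 0.0 0.0 23.1
      vertex 8.6 0.0 23.1
      vertex 8.6 20.4 23.1
    endloop
  endfacet
  facet normal 0.0000 0.0000 1.0000
    outer loop
      vertex 0.0 0.0 23.1
      vertex 8.6 20.4 23.1
      vertex 0.0 20.4 23.1
    endloop
  endfacet
  facet normal 0.0000 -1.0000 0.0000
    outer loop
      vertex 0.0 0.0 0.0
      vertex 8.6 0.0 0.0
      vertex 8.6 0.0 23.1
    endloop
  endfacet
  facet normal 0.0000 -1.0000 0.0000
    outer loop
      vertex 0.0 0.0 0.0
      vertex 8.6 0.0 23.1
      vertex 0.0 0.0 23.1
    endloop
  endfacet
  facet normal 0.0000 1.0000 0.0000
    outer loop
      vertex 8.6 20.4 23.1
      vertex 8.6 20.4 0.0
      vertex 0.0 20.4 0.0
    endloop
  endfacet
  facet normal 0.0000 1.0000 0.0000
    outer loop
      vertex 0.0 20.4 23.1
      vertex 8.6 20.4 23.1
      vertex 0.0 20.4 0.0
    endloop
  endfacet
  facet normal -1.0000 0.0000 0.0000
    outer loop
      vertex 0.0 20.4 23.1
      vertex 0.0 20.4 0.0
      vertex 0.0 0.0 0.0
    endloop
  endfacet
  facet normal -1.0000 0.0000 0.0000
    outer loop
      vertex 0.0 0.0 23.1
      vertex 0.0 20.4 23.1
      vertex 0.0 0.0 0.0
    endloop
  endfacet
  facet normal 1.0000 0.0000 0.0000
    outer loop
      vertex 8.6 0.0 0.0
      vertex 8.6 20.4 0.0
      vertex 8.6 20.4 23.1
    endloop
  endfacet
  facet normal 1.0000 0.0000 0.0000
    outer loop
      vertex 8.6 0.0 0.0
      vertex 8.6 20.4 23.1
      vertex 8.6 0.0 23.1
    endloop
  endfacet
endsolid part

The G0 Z moves step by Δz≈3.9 mm. Every layer's G1 loop is the same polygon, so the solid is a straight extrusion of it from z=0 to z≈23.1. Closing with flat bottom and top caps and triangulating gives 12 facets — a rectangular box, roughly 8.6 × 20.4 mm footprint and 23.1 mm tall.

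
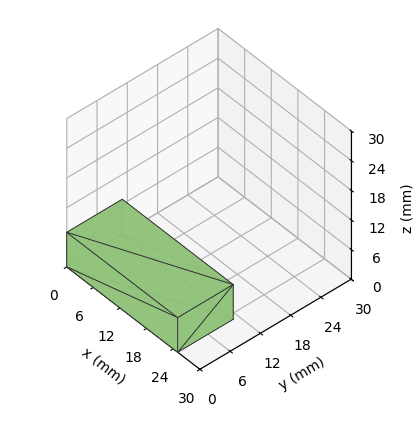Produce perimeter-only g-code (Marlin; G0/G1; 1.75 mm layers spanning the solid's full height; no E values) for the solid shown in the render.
Reading the render: the shape is a rectangular box, roughly 25 × 11 mm footprint and 7 mm tall (dimensions read to the nearest mm from the axis ticks). For the g-code, the solid's height is divided into equal slices at the stated Δz and each level perimeter traced with G1 moves after a G0 lift.

; perimeter-only toolpath
G21 ; units = mm
G90 ; absolute positioning
G28 ; home
; layer 1
G0 Z1.75
G0 X0.00 Y0.00
G1 X25.00 Y0.00
G1 X25.00 Y11.00
G1 X0.00 Y11.00
G1 X0.00 Y0.00
; layer 2
G0 Z3.50
G0 X0.00 Y0.00
G1 X25.00 Y0.00
G1 X25.00 Y11.00
G1 X0.00 Y11.00
G1 X0.00 Y0.00
; layer 3
G0 Z5.25
G0 X0.00 Y0.00
G1 X25.00 Y0.00
G1 X25.00 Y11.00
G1 X0.00 Y11.00
G1 X0.00 Y0.00
; layer 4
G0 Z7.00
G0 X0.00 Y0.00
G1 X25.00 Y0.00
G1 X25.00 Y11.00
G1 X0.00 Y11.00
G1 X0.00 Y0.00
M2 ; end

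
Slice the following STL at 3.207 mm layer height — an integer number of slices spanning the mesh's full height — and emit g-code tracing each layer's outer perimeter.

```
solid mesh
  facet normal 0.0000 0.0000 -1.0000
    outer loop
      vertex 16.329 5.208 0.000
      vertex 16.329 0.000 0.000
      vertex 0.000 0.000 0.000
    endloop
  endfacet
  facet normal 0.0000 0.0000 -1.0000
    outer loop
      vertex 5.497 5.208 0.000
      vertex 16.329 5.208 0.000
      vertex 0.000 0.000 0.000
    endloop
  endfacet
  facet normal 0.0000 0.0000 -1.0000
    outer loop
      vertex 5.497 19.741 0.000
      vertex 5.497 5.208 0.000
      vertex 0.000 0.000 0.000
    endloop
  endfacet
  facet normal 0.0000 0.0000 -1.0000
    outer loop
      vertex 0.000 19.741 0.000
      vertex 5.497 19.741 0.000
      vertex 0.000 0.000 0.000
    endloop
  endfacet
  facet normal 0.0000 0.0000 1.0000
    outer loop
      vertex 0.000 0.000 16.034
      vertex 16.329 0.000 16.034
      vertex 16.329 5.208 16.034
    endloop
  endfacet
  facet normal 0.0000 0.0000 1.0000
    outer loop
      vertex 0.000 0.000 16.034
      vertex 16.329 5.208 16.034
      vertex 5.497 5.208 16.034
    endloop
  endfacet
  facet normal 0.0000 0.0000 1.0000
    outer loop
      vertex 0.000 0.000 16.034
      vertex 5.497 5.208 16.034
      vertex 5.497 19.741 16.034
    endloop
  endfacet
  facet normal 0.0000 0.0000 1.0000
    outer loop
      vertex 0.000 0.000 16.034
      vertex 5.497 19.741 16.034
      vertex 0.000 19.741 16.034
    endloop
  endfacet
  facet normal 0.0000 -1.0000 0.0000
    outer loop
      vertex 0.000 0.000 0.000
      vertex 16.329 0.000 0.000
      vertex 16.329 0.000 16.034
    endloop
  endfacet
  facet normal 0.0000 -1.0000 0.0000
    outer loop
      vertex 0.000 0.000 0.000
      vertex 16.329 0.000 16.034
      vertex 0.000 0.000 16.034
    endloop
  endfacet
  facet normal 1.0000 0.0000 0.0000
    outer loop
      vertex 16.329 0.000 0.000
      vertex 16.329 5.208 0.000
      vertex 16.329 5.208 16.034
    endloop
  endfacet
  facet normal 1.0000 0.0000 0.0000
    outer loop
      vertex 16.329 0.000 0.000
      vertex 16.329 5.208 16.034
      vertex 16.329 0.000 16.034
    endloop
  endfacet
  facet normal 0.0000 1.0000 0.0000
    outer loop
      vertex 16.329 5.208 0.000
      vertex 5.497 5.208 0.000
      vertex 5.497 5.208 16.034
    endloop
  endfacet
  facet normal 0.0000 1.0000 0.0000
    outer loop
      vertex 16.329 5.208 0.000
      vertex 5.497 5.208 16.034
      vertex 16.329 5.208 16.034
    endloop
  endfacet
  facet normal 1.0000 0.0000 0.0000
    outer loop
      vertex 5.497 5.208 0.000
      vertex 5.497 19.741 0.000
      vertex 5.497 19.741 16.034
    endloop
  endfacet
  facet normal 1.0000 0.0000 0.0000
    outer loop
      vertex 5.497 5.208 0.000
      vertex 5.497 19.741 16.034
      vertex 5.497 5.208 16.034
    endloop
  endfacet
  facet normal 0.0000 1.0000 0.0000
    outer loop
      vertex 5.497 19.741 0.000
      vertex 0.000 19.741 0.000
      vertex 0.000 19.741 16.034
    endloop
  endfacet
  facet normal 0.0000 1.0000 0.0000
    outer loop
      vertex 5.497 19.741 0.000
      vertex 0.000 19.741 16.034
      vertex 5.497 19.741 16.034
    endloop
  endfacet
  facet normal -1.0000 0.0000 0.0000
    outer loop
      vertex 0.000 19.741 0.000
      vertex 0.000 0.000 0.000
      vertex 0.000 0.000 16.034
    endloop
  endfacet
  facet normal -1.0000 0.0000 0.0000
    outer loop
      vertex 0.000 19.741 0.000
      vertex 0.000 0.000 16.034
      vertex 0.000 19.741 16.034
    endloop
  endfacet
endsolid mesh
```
; perimeter-only toolpath
G21 ; units = mm
G90 ; absolute positioning
G28 ; home
; layer 1
G0 Z3.207
G0 X0.000 Y0.000
G1 X16.329 Y0.000
G1 X16.329 Y5.208
G1 X5.497 Y5.208
G1 X5.497 Y19.741
G1 X0.000 Y19.741
G1 X0.000 Y0.000
; layer 2
G0 Z6.414
G0 X0.000 Y0.000
G1 X16.329 Y0.000
G1 X16.329 Y5.208
G1 X5.497 Y5.208
G1 X5.497 Y19.741
G1 X0.000 Y19.741
G1 X0.000 Y0.000
; layer 3
G0 Z9.620
G0 X0.000 Y0.000
G1 X16.329 Y0.000
G1 X16.329 Y5.208
G1 X5.497 Y5.208
G1 X5.497 Y19.741
G1 X0.000 Y19.741
G1 X0.000 Y0.000
; layer 4
G0 Z12.827
G0 X0.000 Y0.000
G1 X16.329 Y0.000
G1 X16.329 Y5.208
G1 X5.497 Y5.208
G1 X5.497 Y19.741
G1 X0.000 Y19.741
G1 X0.000 Y0.000
; layer 5
G0 Z16.034
G0 X0.000 Y0.000
G1 X16.329 Y0.000
G1 X16.329 Y5.208
G1 X5.497 Y5.208
G1 X5.497 Y19.741
G1 X0.000 Y19.741
G1 X0.000 Y0.000
M2 ; end

The solid is an L-shaped prism: outer 16.3 × 19.7 mm, arm thicknesses ≈ 5.21 mm (horizontal) and 5.5 mm (vertical), extruded 16 mm in z. Slicing at Δz = 3.207 mm — 5 equal slices spanning the solid's height, so layer i sits at z = i·h/5 — gives 5 non-empty perimeters. Each is a 6-segment closed polygon; G0 lifts to the layer z and rapids to the start vertex, then G1 traces the edges.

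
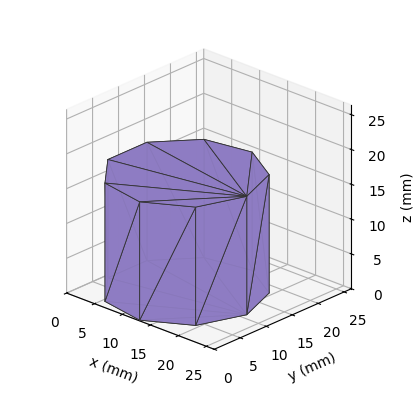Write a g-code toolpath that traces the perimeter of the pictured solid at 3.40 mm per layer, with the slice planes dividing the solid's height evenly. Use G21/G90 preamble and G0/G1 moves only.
Reading the render: the shape is a regular 9-sided prism (a cylinder approximated with 9 flat sides), circumscribed radius ≈ 11 mm, height ≈ 17 mm (dimensions read to the nearest mm from the axis ticks). For the g-code, the solid's height is divided into equal slices at the stated Δz and each level perimeter traced with G1 moves after a G0 lift.

; perimeter-only toolpath
G21 ; units = mm
G90 ; absolute positioning
G28 ; home
; layer 1
G0 Z3.40
G0 X22.00 Y11.00
G1 X19.43 Y18.07
G1 X12.91 Y21.83
G1 X5.50 Y20.53
G1 X0.66 Y14.76
G1 X0.66 Y7.24
G1 X5.50 Y1.47
G1 X12.91 Y0.17
G1 X19.43 Y3.93
G1 X22.00 Y11.00
; layer 2
G0 Z6.80
G0 X22.00 Y11.00
G1 X19.43 Y18.07
G1 X12.91 Y21.83
G1 X5.50 Y20.53
G1 X0.66 Y14.76
G1 X0.66 Y7.24
G1 X5.50 Y1.47
G1 X12.91 Y0.17
G1 X19.43 Y3.93
G1 X22.00 Y11.00
; layer 3
G0 Z10.20
G0 X22.00 Y11.00
G1 X19.43 Y18.07
G1 X12.91 Y21.83
G1 X5.50 Y20.53
G1 X0.66 Y14.76
G1 X0.66 Y7.24
G1 X5.50 Y1.47
G1 X12.91 Y0.17
G1 X19.43 Y3.93
G1 X22.00 Y11.00
; layer 4
G0 Z13.60
G0 X22.00 Y11.00
G1 X19.43 Y18.07
G1 X12.91 Y21.83
G1 X5.50 Y20.53
G1 X0.66 Y14.76
G1 X0.66 Y7.24
G1 X5.50 Y1.47
G1 X12.91 Y0.17
G1 X19.43 Y3.93
G1 X22.00 Y11.00
; layer 5
G0 Z17.00
G0 X22.00 Y11.00
G1 X19.43 Y18.07
G1 X12.91 Y21.83
G1 X5.50 Y20.53
G1 X0.66 Y14.76
G1 X0.66 Y7.24
G1 X5.50 Y1.47
G1 X12.91 Y0.17
G1 X19.43 Y3.93
G1 X22.00 Y11.00
M2 ; end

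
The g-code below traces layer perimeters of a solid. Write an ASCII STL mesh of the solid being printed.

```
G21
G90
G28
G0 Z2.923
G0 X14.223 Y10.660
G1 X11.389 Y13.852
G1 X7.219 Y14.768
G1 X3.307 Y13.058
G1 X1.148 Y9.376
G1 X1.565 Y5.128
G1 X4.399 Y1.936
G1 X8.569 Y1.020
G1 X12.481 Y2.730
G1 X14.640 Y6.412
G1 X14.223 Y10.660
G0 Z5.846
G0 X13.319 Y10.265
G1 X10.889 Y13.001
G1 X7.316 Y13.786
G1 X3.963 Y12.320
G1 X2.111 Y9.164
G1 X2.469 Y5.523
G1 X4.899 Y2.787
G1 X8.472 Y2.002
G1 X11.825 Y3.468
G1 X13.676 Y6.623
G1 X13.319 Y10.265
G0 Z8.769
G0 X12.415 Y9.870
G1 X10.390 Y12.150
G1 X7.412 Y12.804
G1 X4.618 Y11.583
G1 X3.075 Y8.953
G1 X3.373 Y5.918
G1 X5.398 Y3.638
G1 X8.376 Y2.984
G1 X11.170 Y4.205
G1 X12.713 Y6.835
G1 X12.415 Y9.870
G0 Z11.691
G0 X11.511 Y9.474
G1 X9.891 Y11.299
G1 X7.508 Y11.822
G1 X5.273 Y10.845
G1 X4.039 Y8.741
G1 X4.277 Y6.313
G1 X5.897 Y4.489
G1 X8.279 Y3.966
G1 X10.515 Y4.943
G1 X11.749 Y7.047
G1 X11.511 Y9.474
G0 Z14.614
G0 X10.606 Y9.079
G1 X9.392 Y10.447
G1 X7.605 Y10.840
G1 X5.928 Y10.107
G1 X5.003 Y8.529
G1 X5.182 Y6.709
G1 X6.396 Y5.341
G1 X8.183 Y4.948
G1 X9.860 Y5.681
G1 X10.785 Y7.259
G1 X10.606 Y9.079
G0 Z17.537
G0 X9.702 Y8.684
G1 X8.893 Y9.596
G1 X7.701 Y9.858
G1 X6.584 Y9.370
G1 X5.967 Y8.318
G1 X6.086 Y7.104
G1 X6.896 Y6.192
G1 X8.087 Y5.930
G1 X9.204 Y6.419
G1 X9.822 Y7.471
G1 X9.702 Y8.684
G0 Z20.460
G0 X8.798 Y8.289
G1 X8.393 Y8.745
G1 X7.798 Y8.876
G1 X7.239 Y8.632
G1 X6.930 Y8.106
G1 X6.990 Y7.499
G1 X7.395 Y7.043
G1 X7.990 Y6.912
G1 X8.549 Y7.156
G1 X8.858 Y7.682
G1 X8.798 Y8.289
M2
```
solid part
  facet normal 0.0000 0.0000 -1.0000
    outer loop
      vertex 7.123 15.750 0.000
      vertex 11.888 14.703 0.000
      vertex 15.127 11.055 0.000
    endloop
  endfacet
  facet normal 0.0000 0.0000 -1.0000
    outer loop
      vertex 2.652 13.796 0.000
      vertex 7.123 15.750 0.000
      vertex 15.127 11.055 0.000
    endloop
  endfacet
  facet normal 0.0000 0.0000 -1.0000
    outer loop
      vertex 0.184 9.588 0.000
      vertex 2.652 13.796 0.000
      vertex 15.127 11.055 0.000
    endloop
  endfacet
  facet normal 0.0000 0.0000 -1.0000
    outer loop
      vertex 0.661 4.733 0.000
      vertex 0.184 9.588 0.000
      vertex 15.127 11.055 0.000
    endloop
  endfacet
  facet normal 0.0000 0.0000 -1.0000
    outer loop
      vertex 3.900 1.085 0.000
      vertex 0.661 4.733 0.000
      vertex 15.127 11.055 0.000
    endloop
  endfacet
  facet normal 0.0000 0.0000 -1.0000
    outer loop
      vertex 8.665 0.038 0.000
      vertex 3.900 1.085 0.000
      vertex 15.127 11.055 0.000
    endloop
  endfacet
  facet normal 0.0000 0.0000 -1.0000
    outer loop
      vertex 13.136 1.992 0.000
      vertex 8.665 0.038 0.000
      vertex 15.127 11.055 0.000
    endloop
  endfacet
  facet normal 0.0000 0.0000 -1.0000
    outer loop
      vertex 15.604 6.200 0.000
      vertex 13.136 1.992 0.000
      vertex 15.127 11.055 0.000
    endloop
  endfacet
  facet normal 0.7120 0.6322 0.3057
    outer loop
      vertex 15.127 11.055 0.000
      vertex 11.888 14.703 0.000
      vertex 7.894 7.894 23.383
    endloop
  endfacet
  facet normal 0.2043 0.9299 0.3057
    outer loop
      vertex 11.888 14.703 0.000
      vertex 7.123 15.750 0.000
      vertex 7.894 7.894 23.383
    endloop
  endfacet
  facet normal -0.3813 0.8724 0.3057
    outer loop
      vertex 7.123 15.750 0.000
      vertex 2.652 13.796 0.000
      vertex 7.894 7.894 23.383
    endloop
  endfacet
  facet normal -0.8213 0.4817 0.3057
    outer loop
      vertex 2.652 13.796 0.000
      vertex 0.184 9.588 0.000
      vertex 7.894 7.894 23.383
    endloop
  endfacet
  facet normal -0.9476 -0.0931 0.3057
    outer loop
      vertex 0.184 9.588 0.000
      vertex 0.661 4.733 0.000
      vertex 7.894 7.894 23.383
    endloop
  endfacet
  facet normal -0.7120 -0.6322 0.3057
    outer loop
      vertex 0.661 4.733 0.000
      vertex 3.900 1.085 0.000
      vertex 7.894 7.894 23.383
    endloop
  endfacet
  facet normal -0.2043 -0.9299 0.3057
    outer loop
      vertex 3.900 1.085 0.000
      vertex 8.665 0.038 0.000
      vertex 7.894 7.894 23.383
    endloop
  endfacet
  facet normal 0.3813 -0.8724 0.3057
    outer loop
      vertex 8.665 0.038 0.000
      vertex 13.136 1.992 0.000
      vertex 7.894 7.894 23.383
    endloop
  endfacet
  facet normal 0.8213 -0.4817 0.3057
    outer loop
      vertex 13.136 1.992 0.000
      vertex 15.604 6.200 0.000
      vertex 7.894 7.894 23.383
    endloop
  endfacet
  facet normal 0.9476 0.0931 0.3057
    outer loop
      vertex 15.604 6.200 0.000
      vertex 15.127 11.055 0.000
      vertex 7.894 7.894 23.383
    endloop
  endfacet
endsolid part

The G0 Z moves step by Δz≈2.923 mm. The G1 loops shrink linearly with z, so the solid tapers from its base footprint up to z≈23.4. Closing with a flat bottom cap and the tapered top and triangulating gives 18 facets — a regular 10-sided pyramid, base circumscribed radius ≈ 7.89 mm, apex at z ≈ 23.4 mm.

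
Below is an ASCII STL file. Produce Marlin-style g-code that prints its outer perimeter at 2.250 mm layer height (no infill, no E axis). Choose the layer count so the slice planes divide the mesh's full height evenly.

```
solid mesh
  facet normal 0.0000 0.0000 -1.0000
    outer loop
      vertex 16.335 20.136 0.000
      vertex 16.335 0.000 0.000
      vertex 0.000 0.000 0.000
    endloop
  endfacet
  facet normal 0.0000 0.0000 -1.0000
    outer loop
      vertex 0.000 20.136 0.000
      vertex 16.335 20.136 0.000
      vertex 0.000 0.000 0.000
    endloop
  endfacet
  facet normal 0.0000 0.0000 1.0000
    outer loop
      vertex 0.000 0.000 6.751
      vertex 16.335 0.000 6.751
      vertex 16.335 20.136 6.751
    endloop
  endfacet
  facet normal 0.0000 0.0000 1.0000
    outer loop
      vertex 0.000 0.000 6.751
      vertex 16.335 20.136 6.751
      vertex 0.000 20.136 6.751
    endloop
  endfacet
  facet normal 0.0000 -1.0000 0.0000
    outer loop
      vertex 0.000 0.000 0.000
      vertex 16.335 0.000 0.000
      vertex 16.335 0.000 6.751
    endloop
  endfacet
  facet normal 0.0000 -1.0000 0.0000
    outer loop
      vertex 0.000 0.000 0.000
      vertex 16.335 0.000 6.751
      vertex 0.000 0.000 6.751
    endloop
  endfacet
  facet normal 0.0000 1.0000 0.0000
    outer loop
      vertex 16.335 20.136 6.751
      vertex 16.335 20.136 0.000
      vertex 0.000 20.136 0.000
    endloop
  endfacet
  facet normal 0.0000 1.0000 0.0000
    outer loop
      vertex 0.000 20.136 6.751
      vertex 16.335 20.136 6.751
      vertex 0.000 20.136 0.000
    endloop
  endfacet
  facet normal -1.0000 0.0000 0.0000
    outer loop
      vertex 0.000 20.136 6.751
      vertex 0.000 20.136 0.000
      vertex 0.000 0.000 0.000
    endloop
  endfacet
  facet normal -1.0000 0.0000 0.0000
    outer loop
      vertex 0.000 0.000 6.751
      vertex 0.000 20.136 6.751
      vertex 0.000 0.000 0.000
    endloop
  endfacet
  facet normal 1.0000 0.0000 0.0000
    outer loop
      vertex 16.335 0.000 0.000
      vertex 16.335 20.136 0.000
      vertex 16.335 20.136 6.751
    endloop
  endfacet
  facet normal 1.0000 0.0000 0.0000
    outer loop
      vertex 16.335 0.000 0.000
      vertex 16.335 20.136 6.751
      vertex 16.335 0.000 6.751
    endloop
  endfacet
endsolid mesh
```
; perimeter-only toolpath
G21 ; units = mm
G90 ; absolute positioning
G28 ; home
; layer 1
G0 Z2.250
G0 X0.000 Y0.000
G1 X16.335 Y0.000
G1 X16.335 Y20.136
G1 X0.000 Y20.136
G1 X0.000 Y0.000
; layer 2
G0 Z4.501
G0 X0.000 Y0.000
G1 X16.335 Y0.000
G1 X16.335 Y20.136
G1 X0.000 Y20.136
G1 X0.000 Y0.000
; layer 3
G0 Z6.751
G0 X0.000 Y0.000
G1 X16.335 Y0.000
G1 X16.335 Y20.136
G1 X0.000 Y20.136
G1 X0.000 Y0.000
M2 ; end

The solid is a rectangular box, roughly 16.3 × 20.1 mm footprint and 6.75 mm tall. Slicing at Δz = 2.250 mm — 3 equal slices spanning the solid's height, so layer i sits at z = i·h/3 — gives 3 non-empty perimeters. Each is a 4-segment closed polygon; G0 lifts to the layer z and rapids to the start vertex, then G1 traces the edges.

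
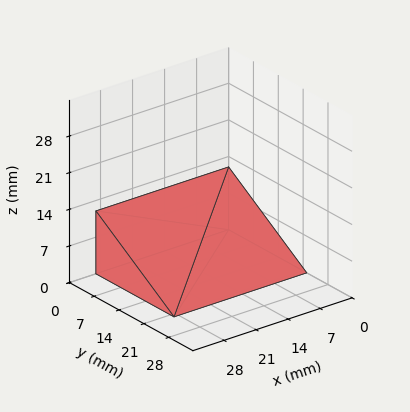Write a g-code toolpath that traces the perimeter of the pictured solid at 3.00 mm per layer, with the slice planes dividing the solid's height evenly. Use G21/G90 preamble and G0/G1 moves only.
Reading the render: the shape is a wedge (ramp): 29 × 22 mm base, rising to 12 mm along the y=0 edge and sloping linearly to z=0 at y=22 (dimensions read to the nearest mm from the axis ticks). For the g-code, the solid's height is divided into equal slices at the stated Δz and each level perimeter traced with G1 moves after a G0 lift.

; perimeter-only toolpath
G21 ; units = mm
G90 ; absolute positioning
G28 ; home
; layer 1
G0 Z3.00
G0 X0.00 Y0.00
G1 X29.00 Y0.00
G1 X29.00 Y16.50
G1 X0.00 Y16.50
G1 X0.00 Y0.00
; layer 2
G0 Z6.00
G0 X0.00 Y0.00
G1 X29.00 Y0.00
G1 X29.00 Y11.00
G1 X0.00 Y11.00
G1 X0.00 Y0.00
; layer 3
G0 Z9.00
G0 X0.00 Y0.00
G1 X29.00 Y0.00
G1 X29.00 Y5.50
G1 X0.00 Y5.50
G1 X0.00 Y0.00
M2 ; end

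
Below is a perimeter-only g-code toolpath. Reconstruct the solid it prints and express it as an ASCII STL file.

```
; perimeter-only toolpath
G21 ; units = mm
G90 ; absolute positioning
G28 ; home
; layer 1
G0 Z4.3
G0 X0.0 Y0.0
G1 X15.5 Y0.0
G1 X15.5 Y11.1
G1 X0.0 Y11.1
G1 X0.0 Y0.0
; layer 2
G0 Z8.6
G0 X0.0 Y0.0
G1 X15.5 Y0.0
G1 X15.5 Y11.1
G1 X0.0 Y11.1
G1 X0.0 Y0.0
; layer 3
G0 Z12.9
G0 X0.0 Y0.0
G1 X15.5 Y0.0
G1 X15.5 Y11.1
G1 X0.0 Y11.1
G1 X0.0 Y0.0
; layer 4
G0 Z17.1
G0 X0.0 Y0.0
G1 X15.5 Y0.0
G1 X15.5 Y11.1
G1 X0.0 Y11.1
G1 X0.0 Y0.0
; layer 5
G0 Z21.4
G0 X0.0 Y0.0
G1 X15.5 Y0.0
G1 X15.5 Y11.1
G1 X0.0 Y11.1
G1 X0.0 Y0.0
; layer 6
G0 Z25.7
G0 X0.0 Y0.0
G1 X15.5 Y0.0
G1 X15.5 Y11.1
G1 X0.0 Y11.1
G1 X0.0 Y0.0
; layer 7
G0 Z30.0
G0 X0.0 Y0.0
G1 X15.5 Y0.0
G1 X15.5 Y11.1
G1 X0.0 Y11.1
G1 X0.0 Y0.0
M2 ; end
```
solid part
  facet normal 0.0000 0.0000 -1.0000
    outer loop
      vertex 15.5 11.1 0.0
      vertex 15.5 0.0 0.0
      vertex 0.0 0.0 0.0
    endloop
  endfacet
  facet normal 0.0000 0.0000 -1.0000
    outer loop
      vertex 0.0 11.1 0.0
      vertex 15.5 11.1 0.0
      vertex 0.0 0.0 0.0
    endloop
  endfacet
  facet normal 0.0000 0.0000 1.0000
    outer loop
      vertex 0.0 0.0 30.0
      vertex 15.5 0.0 30.0
      vertex 15.5 11.1 30.0
    endloop
  endfacet
  facet normal 0.0000 0.0000 1.0000
    outer loop
      vertex 0.0 0.0 30.0
      vertex 15.5 11.1 30.0
      vertex 0.0 11.1 30.0
    endloop
  endfacet
  facet normal 0.0000 -1.0000 0.0000
    outer loop
      vertex 0.0 0.0 0.0
      vertex 15.5 0.0 0.0
      vertex 15.5 0.0 30.0
    endloop
  endfacet
  facet normal 0.0000 -1.0000 0.0000
    outer loop
      vertex 0.0 0.0 0.0
      vertex 15.5 0.0 30.0
      vertex 0.0 0.0 30.0
    endloop
  endfacet
  facet normal 0.0000 1.0000 0.0000
    outer loop
      vertex 15.5 11.1 30.0
      vertex 15.5 11.1 0.0
      vertex 0.0 11.1 0.0
    endloop
  endfacet
  facet normal 0.0000 1.0000 0.0000
    outer loop
      vertex 0.0 11.1 30.0
      vertex 15.5 11.1 30.0
      vertex 0.0 11.1 0.0
    endloop
  endfacet
  facet normal -1.0000 0.0000 0.0000
    outer loop
      vertex 0.0 11.1 30.0
      vertex 0.0 11.1 0.0
      vertex 0.0 0.0 0.0
    endloop
  endfacet
  facet normal -1.0000 0.0000 0.0000
    outer loop
      vertex 0.0 0.0 30.0
      vertex 0.0 11.1 30.0
      vertex 0.0 0.0 0.0
    endloop
  endfacet
  facet normal 1.0000 0.0000 0.0000
    outer loop
      vertex 15.5 0.0 0.0
      vertex 15.5 11.1 0.0
      vertex 15.5 11.1 30.0
    endloop
  endfacet
  facet normal 1.0000 0.0000 0.0000
    outer loop
      vertex 15.5 0.0 0.0
      vertex 15.5 11.1 30.0
      vertex 15.5 0.0 30.0
    endloop
  endfacet
endsolid part

The G0 Z moves step by Δz≈4.3 mm. Every layer's G1 loop is the same polygon, so the solid is a straight extrusion of it from z=0 to z≈30. Closing with flat bottom and top caps and triangulating gives 12 facets — a rectangular box, roughly 15.5 × 11.1 mm footprint and 30 mm tall.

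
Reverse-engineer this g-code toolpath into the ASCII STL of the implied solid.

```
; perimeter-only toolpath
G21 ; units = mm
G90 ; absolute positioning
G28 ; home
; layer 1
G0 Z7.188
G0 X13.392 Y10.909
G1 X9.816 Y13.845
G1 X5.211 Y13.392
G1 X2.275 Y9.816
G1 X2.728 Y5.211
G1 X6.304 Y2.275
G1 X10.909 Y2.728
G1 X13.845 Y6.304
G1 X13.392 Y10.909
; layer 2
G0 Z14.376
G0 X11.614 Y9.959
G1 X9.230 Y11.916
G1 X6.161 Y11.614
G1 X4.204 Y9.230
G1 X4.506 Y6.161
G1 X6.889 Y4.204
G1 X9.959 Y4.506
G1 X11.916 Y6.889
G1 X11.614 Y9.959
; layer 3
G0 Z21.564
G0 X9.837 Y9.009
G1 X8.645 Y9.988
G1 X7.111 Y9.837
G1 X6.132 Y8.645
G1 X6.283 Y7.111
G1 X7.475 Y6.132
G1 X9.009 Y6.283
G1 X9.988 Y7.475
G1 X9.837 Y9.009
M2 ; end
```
solid part
  facet normal 0.0000 0.0000 -1.0000
    outer loop
      vertex 4.262 15.169 0.000
      vertex 10.401 15.773 0.000
      vertex 15.169 11.858 0.000
    endloop
  endfacet
  facet normal 0.0000 0.0000 -1.0000
    outer loop
      vertex 0.347 10.401 0.000
      vertex 4.262 15.169 0.000
      vertex 15.169 11.858 0.000
    endloop
  endfacet
  facet normal 0.0000 0.0000 -1.0000
    outer loop
      vertex 0.951 4.262 0.000
      vertex 0.347 10.401 0.000
      vertex 15.169 11.858 0.000
    endloop
  endfacet
  facet normal 0.0000 0.0000 -1.0000
    outer loop
      vertex 5.719 0.347 0.000
      vertex 0.951 4.262 0.000
      vertex 15.169 11.858 0.000
    endloop
  endfacet
  facet normal 0.0000 0.0000 -1.0000
    outer loop
      vertex 11.858 0.951 0.000
      vertex 5.719 0.347 0.000
      vertex 15.169 11.858 0.000
    endloop
  endfacet
  facet normal 0.0000 0.0000 -1.0000
    outer loop
      vertex 15.773 5.719 0.000
      vertex 11.858 0.951 0.000
      vertex 15.169 11.858 0.000
    endloop
  endfacet
  facet normal 0.6143 0.7482 0.2507
    outer loop
      vertex 15.169 11.858 0.000
      vertex 10.401 15.773 0.000
      vertex 8.060 8.060 28.752
    endloop
  endfacet
  facet normal -0.0948 0.9634 0.2507
    outer loop
      vertex 10.401 15.773 0.000
      vertex 4.262 15.169 0.000
      vertex 8.060 8.060 28.752
    endloop
  endfacet
  facet normal -0.7482 0.6143 0.2507
    outer loop
      vertex 4.262 15.169 0.000
      vertex 0.347 10.401 0.000
      vertex 8.060 8.060 28.752
    endloop
  endfacet
  facet normal -0.9634 -0.0948 0.2507
    outer loop
      vertex 0.347 10.401 0.000
      vertex 0.951 4.262 0.000
      vertex 8.060 8.060 28.752
    endloop
  endfacet
  facet normal -0.6143 -0.7482 0.2507
    outer loop
      vertex 0.951 4.262 0.000
      vertex 5.719 0.347 0.000
      vertex 8.060 8.060 28.752
    endloop
  endfacet
  facet normal 0.0948 -0.9634 0.2507
    outer loop
      vertex 5.719 0.347 0.000
      vertex 11.858 0.951 0.000
      vertex 8.060 8.060 28.752
    endloop
  endfacet
  facet normal 0.7482 -0.6143 0.2507
    outer loop
      vertex 11.858 0.951 0.000
      vertex 15.773 5.719 0.000
      vertex 8.060 8.060 28.752
    endloop
  endfacet
  facet normal 0.9634 0.0948 0.2507
    outer loop
      vertex 15.773 5.719 0.000
      vertex 15.169 11.858 0.000
      vertex 8.060 8.060 28.752
    endloop
  endfacet
endsolid part

The G0 Z moves step by Δz≈7.188 mm. The G1 loops shrink linearly with z, so the solid tapers from its base footprint up to z≈28.8. Closing with a flat bottom cap and the tapered top and triangulating gives 14 facets — a regular 8-sided pyramid, base circumscribed radius ≈ 8.06 mm, apex at z ≈ 28.8 mm.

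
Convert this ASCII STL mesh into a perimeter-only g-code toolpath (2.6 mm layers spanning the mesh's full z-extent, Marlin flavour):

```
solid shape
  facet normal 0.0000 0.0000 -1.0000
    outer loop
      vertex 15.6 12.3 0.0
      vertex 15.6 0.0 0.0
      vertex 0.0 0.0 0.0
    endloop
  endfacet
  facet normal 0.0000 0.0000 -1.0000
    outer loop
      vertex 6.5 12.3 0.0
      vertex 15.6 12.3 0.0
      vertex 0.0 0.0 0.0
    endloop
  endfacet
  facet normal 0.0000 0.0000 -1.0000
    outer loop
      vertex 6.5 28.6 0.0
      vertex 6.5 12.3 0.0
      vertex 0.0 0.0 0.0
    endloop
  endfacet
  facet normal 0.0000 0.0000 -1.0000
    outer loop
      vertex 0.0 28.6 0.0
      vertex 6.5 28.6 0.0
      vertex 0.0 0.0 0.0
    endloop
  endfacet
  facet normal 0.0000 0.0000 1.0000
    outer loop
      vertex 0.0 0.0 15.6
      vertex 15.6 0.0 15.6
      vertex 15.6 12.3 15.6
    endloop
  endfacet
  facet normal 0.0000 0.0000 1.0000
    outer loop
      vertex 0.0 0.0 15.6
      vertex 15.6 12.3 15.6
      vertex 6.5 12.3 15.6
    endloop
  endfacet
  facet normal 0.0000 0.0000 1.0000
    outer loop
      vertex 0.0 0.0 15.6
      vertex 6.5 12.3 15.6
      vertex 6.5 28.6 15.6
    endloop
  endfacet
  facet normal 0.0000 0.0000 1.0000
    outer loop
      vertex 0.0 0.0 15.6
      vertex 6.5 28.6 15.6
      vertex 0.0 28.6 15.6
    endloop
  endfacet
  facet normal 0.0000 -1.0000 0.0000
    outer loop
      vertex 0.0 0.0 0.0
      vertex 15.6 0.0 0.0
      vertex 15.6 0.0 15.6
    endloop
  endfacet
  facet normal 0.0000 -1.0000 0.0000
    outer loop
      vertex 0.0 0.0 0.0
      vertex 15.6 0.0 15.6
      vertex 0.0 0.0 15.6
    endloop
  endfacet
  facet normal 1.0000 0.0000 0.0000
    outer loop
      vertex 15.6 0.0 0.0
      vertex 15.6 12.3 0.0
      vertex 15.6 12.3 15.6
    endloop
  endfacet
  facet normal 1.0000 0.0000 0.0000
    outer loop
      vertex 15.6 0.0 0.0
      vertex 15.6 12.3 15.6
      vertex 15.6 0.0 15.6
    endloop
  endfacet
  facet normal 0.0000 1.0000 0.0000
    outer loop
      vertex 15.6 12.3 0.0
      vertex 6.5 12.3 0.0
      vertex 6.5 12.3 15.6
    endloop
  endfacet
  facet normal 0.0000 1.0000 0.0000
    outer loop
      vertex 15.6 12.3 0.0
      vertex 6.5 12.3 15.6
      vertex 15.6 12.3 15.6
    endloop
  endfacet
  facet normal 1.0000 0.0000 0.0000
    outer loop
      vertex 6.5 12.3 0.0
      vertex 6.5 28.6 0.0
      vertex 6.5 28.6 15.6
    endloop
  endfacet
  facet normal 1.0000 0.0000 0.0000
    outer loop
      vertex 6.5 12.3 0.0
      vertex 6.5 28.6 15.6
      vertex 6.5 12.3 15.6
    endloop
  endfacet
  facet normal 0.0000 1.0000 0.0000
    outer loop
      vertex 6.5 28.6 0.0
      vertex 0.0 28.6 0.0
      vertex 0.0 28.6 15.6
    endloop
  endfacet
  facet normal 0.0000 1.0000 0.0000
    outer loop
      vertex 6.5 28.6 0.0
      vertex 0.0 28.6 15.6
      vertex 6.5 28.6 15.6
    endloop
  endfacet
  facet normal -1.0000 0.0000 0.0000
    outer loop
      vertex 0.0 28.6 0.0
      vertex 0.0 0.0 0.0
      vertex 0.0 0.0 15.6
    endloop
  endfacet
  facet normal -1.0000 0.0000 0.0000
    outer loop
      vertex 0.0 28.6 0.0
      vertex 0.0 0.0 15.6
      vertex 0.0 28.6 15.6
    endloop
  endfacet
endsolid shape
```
; perimeter-only toolpath
G21 ; units = mm
G90 ; absolute positioning
G28 ; home
; layer 1
G0 Z2.6
G0 X0.0 Y0.0
G1 X15.6 Y0.0
G1 X15.6 Y12.3
G1 X6.5 Y12.3
G1 X6.5 Y28.6
G1 X0.0 Y28.6
G1 X0.0 Y0.0
; layer 2
G0 Z5.2
G0 X0.0 Y0.0
G1 X15.6 Y0.0
G1 X15.6 Y12.3
G1 X6.5 Y12.3
G1 X6.5 Y28.6
G1 X0.0 Y28.6
G1 X0.0 Y0.0
; layer 3
G0 Z7.8
G0 X0.0 Y0.0
G1 X15.6 Y0.0
G1 X15.6 Y12.3
G1 X6.5 Y12.3
G1 X6.5 Y28.6
G1 X0.0 Y28.6
G1 X0.0 Y0.0
; layer 4
G0 Z10.4
G0 X0.0 Y0.0
G1 X15.6 Y0.0
G1 X15.6 Y12.3
G1 X6.5 Y12.3
G1 X6.5 Y28.6
G1 X0.0 Y28.6
G1 X0.0 Y0.0
; layer 5
G0 Z13.0
G0 X0.0 Y0.0
G1 X15.6 Y0.0
G1 X15.6 Y12.3
G1 X6.5 Y12.3
G1 X6.5 Y28.6
G1 X0.0 Y28.6
G1 X0.0 Y0.0
; layer 6
G0 Z15.6
G0 X0.0 Y0.0
G1 X15.6 Y0.0
G1 X15.6 Y12.3
G1 X6.5 Y12.3
G1 X6.5 Y28.6
G1 X0.0 Y28.6
G1 X0.0 Y0.0
M2 ; end

The solid is an L-shaped prism: outer 15.6 × 28.6 mm, arm thicknesses ≈ 12.3 mm (horizontal) and 6.5 mm (vertical), extruded 15.6 mm in z. Slicing at Δz = 2.6 mm — 6 equal slices spanning the solid's height, so layer i sits at z = i·h/6 — gives 6 non-empty perimeters. Each is a 6-segment closed polygon; G0 lifts to the layer z and rapids to the start vertex, then G1 traces the edges.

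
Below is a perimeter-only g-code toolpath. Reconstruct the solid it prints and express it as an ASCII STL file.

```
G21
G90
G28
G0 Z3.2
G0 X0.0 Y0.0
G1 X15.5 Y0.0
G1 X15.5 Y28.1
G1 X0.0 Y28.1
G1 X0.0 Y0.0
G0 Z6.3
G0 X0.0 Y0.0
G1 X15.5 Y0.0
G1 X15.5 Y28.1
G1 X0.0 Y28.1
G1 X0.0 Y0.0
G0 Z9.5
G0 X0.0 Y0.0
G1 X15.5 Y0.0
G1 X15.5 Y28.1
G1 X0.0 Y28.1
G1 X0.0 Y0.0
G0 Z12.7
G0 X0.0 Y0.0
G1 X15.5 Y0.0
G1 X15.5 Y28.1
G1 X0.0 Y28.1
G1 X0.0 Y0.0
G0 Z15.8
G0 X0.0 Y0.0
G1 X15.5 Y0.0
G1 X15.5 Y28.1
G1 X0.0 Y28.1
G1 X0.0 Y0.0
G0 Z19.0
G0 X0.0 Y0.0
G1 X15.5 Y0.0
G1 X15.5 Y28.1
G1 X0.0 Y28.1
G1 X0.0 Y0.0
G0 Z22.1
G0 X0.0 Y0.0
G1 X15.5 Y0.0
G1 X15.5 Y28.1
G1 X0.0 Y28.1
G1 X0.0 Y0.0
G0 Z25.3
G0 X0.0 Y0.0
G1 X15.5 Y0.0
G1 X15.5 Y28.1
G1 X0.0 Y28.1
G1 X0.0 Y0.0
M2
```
solid part
  facet normal 0.0000 0.0000 -1.0000
    outer loop
      vertex 15.5 28.1 0.0
      vertex 15.5 0.0 0.0
      vertex 0.0 0.0 0.0
    endloop
  endfacet
  facet normal 0.0000 0.0000 -1.0000
    outer loop
      vertex 0.0 28.1 0.0
      vertex 15.5 28.1 0.0
      vertex 0.0 0.0 0.0
    endloop
  endfacet
  facet normal 0.0000 0.0000 1.0000
    outer loop
      vertex 0.0 0.0 25.3
      vertex 15.5 0.0 25.3
      vertex 15.5 28.1 25.3
    endloop
  endfacet
  facet normal 0.0000 0.0000 1.0000
    outer loop
      vertex 0.0 0.0 25.3
      vertex 15.5 28.1 25.3
      vertex 0.0 28.1 25.3
    endloop
  endfacet
  facet normal 0.0000 -1.0000 0.0000
    outer loop
      vertex 0.0 0.0 0.0
      vertex 15.5 0.0 0.0
      vertex 15.5 0.0 25.3
    endloop
  endfacet
  facet normal 0.0000 -1.0000 0.0000
    outer loop
      vertex 0.0 0.0 0.0
      vertex 15.5 0.0 25.3
      vertex 0.0 0.0 25.3
    endloop
  endfacet
  facet normal 0.0000 1.0000 0.0000
    outer loop
      vertex 15.5 28.1 25.3
      vertex 15.5 28.1 0.0
      vertex 0.0 28.1 0.0
    endloop
  endfacet
  facet normal 0.0000 1.0000 0.0000
    outer loop
      vertex 0.0 28.1 25.3
      vertex 15.5 28.1 25.3
      vertex 0.0 28.1 0.0
    endloop
  endfacet
  facet normal -1.0000 0.0000 0.0000
    outer loop
      vertex 0.0 28.1 25.3
      vertex 0.0 28.1 0.0
      vertex 0.0 0.0 0.0
    endloop
  endfacet
  facet normal -1.0000 0.0000 0.0000
    outer loop
      vertex 0.0 0.0 25.3
      vertex 0.0 28.1 25.3
      vertex 0.0 0.0 0.0
    endloop
  endfacet
  facet normal 1.0000 0.0000 0.0000
    outer loop
      vertex 15.5 0.0 0.0
      vertex 15.5 28.1 0.0
      vertex 15.5 28.1 25.3
    endloop
  endfacet
  facet normal 1.0000 0.0000 0.0000
    outer loop
      vertex 15.5 0.0 0.0
      vertex 15.5 28.1 25.3
      vertex 15.5 0.0 25.3
    endloop
  endfacet
endsolid part

The G0 Z moves step by Δz≈3.2 mm. Every layer's G1 loop is the same polygon, so the solid is a straight extrusion of it from z=0 to z≈25.3. Closing with flat bottom and top caps and triangulating gives 12 facets — a rectangular box, roughly 15.5 × 28.1 mm footprint and 25.3 mm tall.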